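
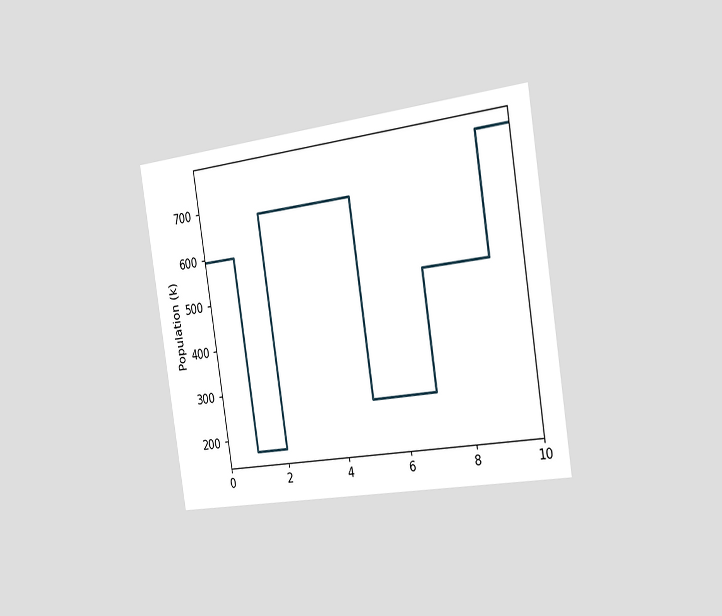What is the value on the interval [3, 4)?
680k

The chart is tilted about 9° counter-clockwise and viewed slightly from the right. On [3, 4) the step sits at 680k.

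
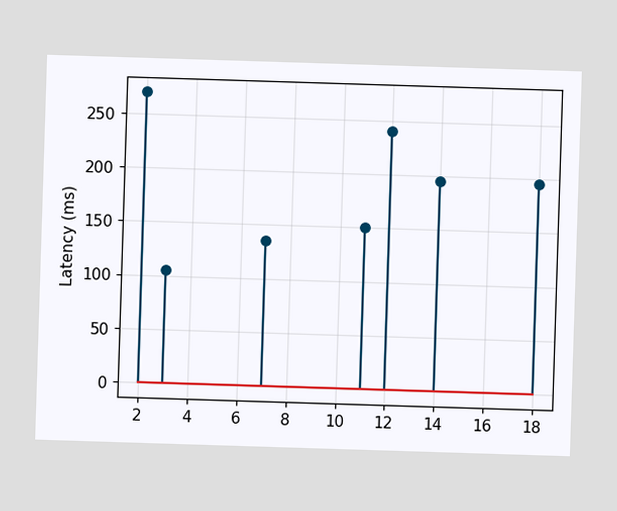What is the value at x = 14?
195ms

The stem at x=14 reaches 195ms.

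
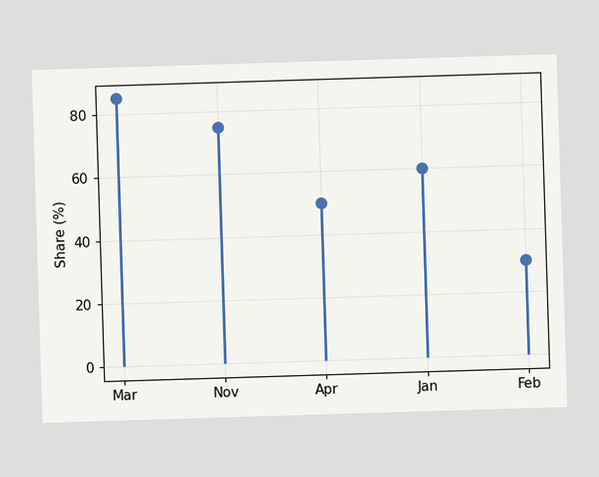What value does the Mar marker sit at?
The Mar marker sits at 85%.

85%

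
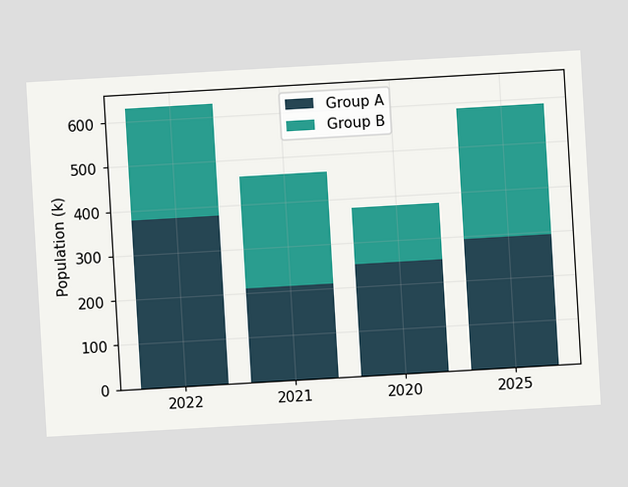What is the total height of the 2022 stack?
630k

The chart is tilted about 3° counter-clockwise. The 2022 stack's top reaches 630k on the y-axis.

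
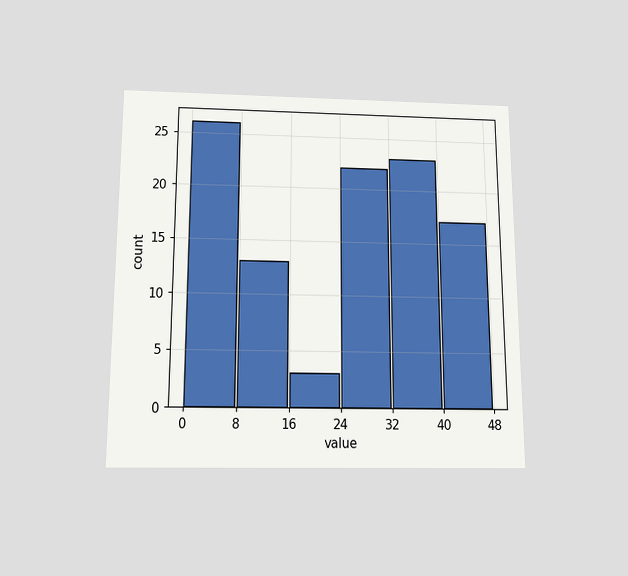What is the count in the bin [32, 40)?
The chart is viewed slightly from below. The [32, 40) bin has height 23.

23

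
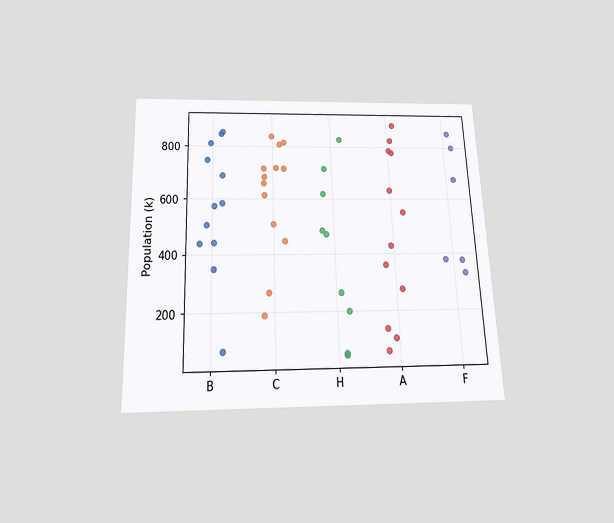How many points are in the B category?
The chart is tilted about 2° counter-clockwise and viewed slightly from below. Counting the markers in the B column gives 12.

12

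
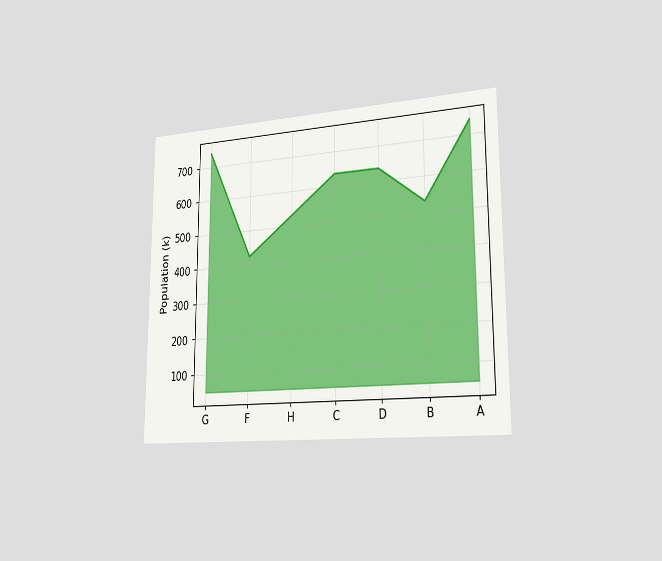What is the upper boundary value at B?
530k

The chart is viewed slightly from the right. At B the upper boundary is at 530k.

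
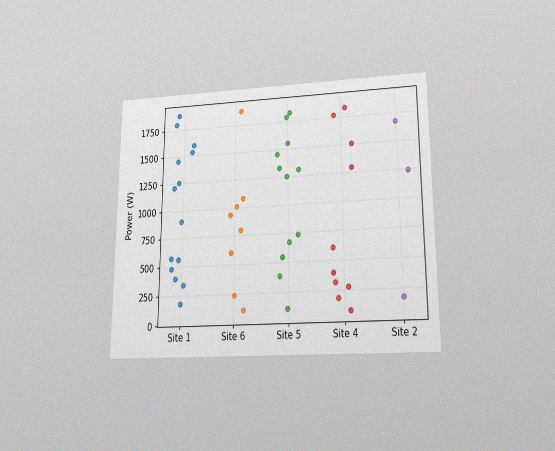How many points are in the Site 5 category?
12

The chart is viewed slightly from below, with some photo noise. Counting the markers in the Site 5 column gives 12.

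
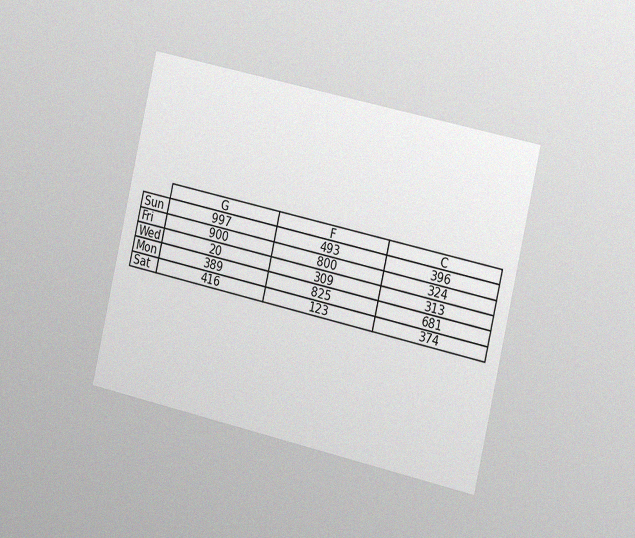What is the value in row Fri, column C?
324

The chart is tilted about 13° clockwise and viewed slightly from the right, with some photo noise. The (Fri, C) cell reads 324.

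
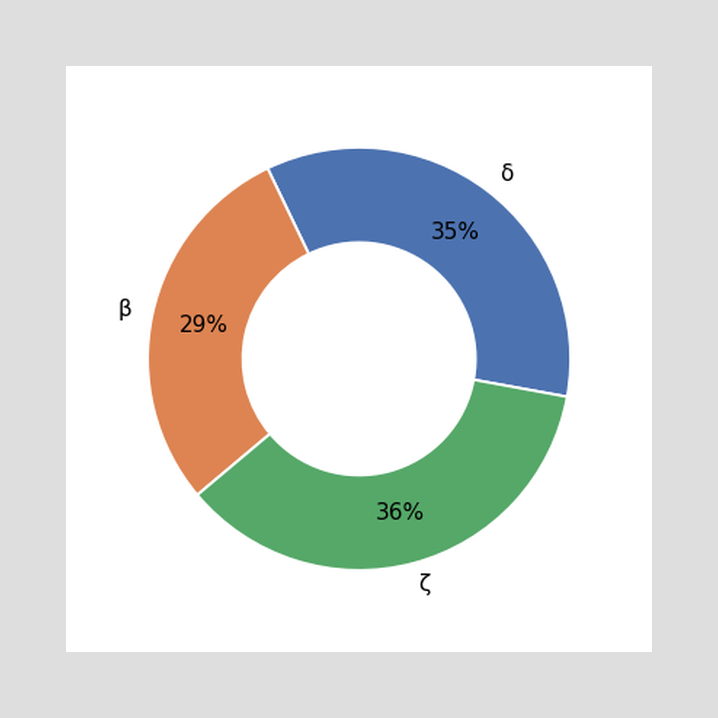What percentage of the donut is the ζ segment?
The ζ segment takes up 36% of the ring.

36%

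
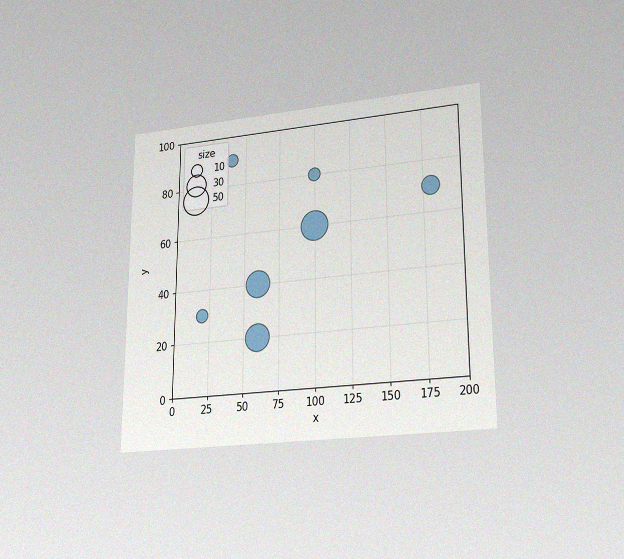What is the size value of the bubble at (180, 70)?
The chart is viewed at a slight angle, with some photo noise. Matching the bubble at (180, 70) against the size legend gives 20.

20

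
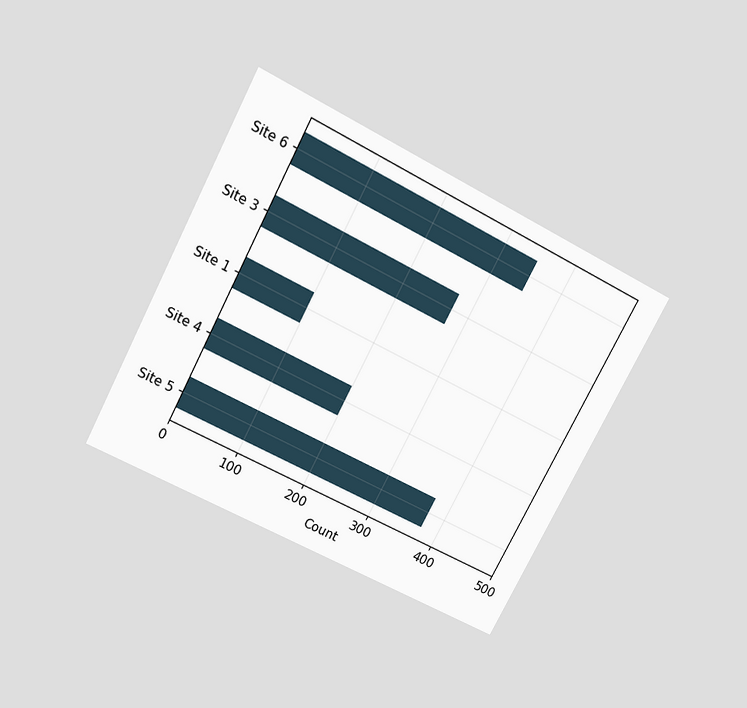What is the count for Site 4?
The chart is tilted about 28° clockwise and viewed slightly from above. Reading along the chart's x-axis, the Site 4 bar reaches 200.

200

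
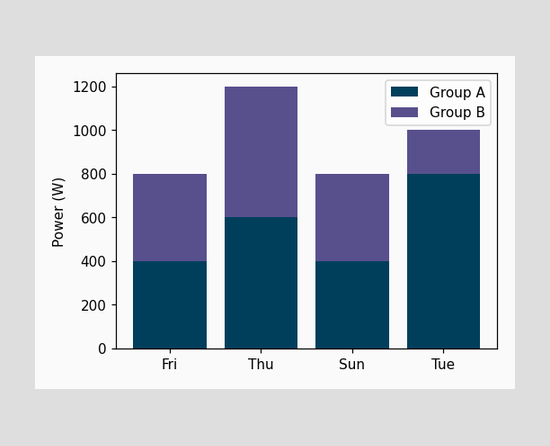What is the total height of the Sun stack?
The Sun stack's top reaches 800W on the y-axis.

800W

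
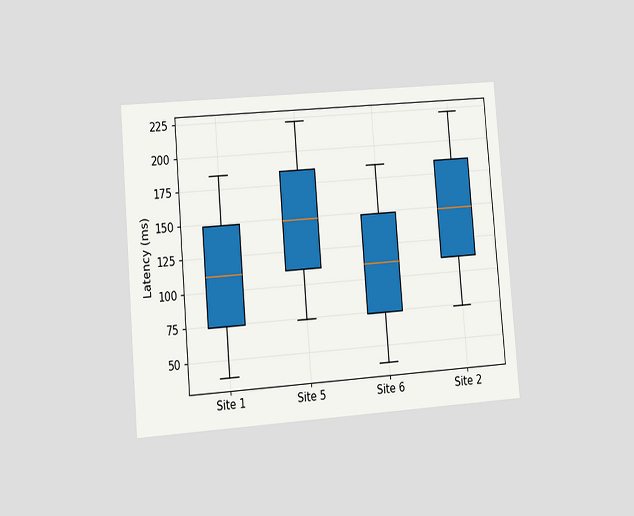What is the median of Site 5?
148ms

The chart is tilted about 5° counter-clockwise and viewed at a slight angle. The median line in the Site 5 box sits at 148ms.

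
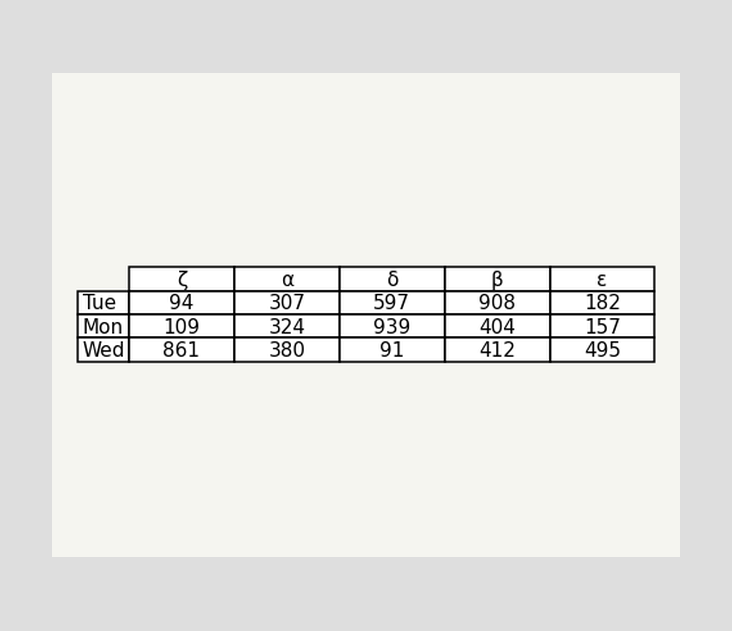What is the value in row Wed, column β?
The (Wed, β) cell reads 412.

412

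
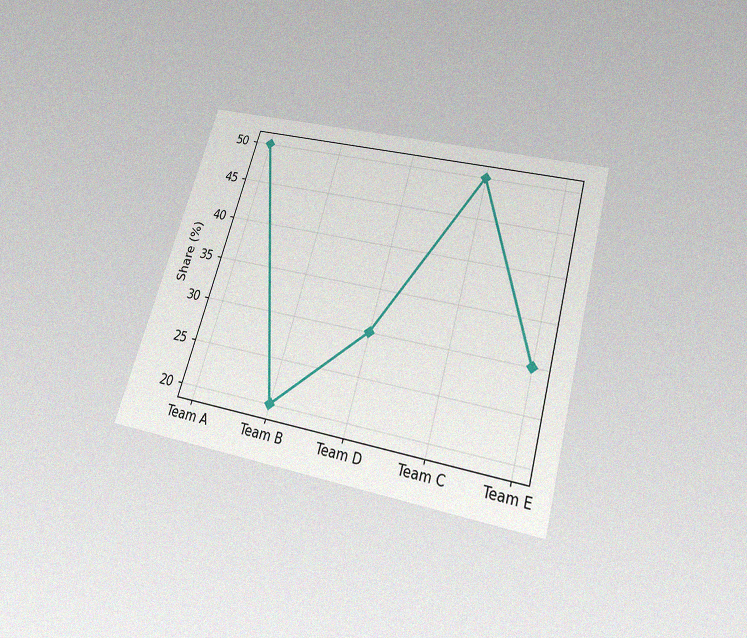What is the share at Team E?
The chart is tilted about 16° clockwise and viewed slightly from below, with some photo noise. At Team E, the line is at 30%.

30%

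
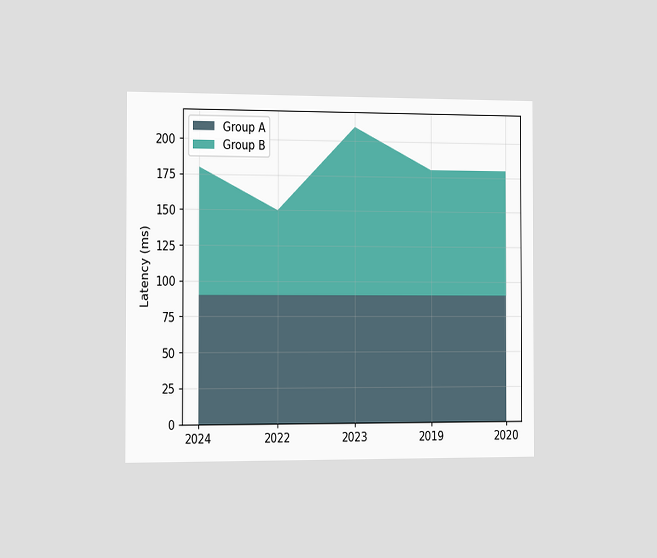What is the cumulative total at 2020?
The chart is viewed slightly from the left. The stacked total at 2020 reaches 180ms.

180ms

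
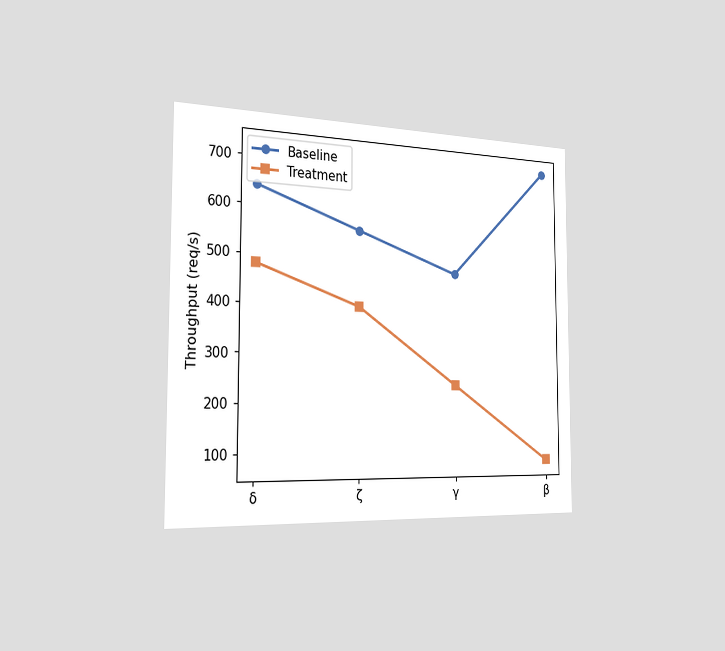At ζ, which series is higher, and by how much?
The chart is viewed slightly from the left. At ζ, Baseline sits above the other line by 160req/s.

Baseline, by 160req/s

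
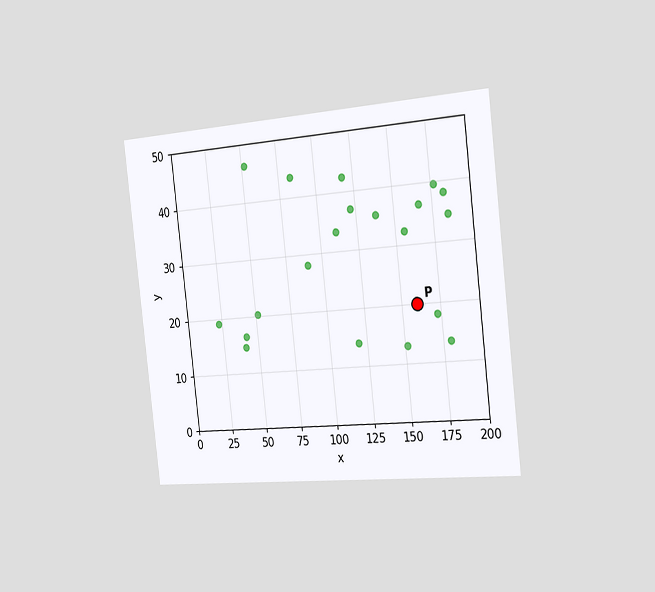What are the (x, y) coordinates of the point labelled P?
(160, 20)

The chart is tilted about 7° counter-clockwise and viewed slightly from the right. Following the gridlines from P to each axis, P sits at (160, 20).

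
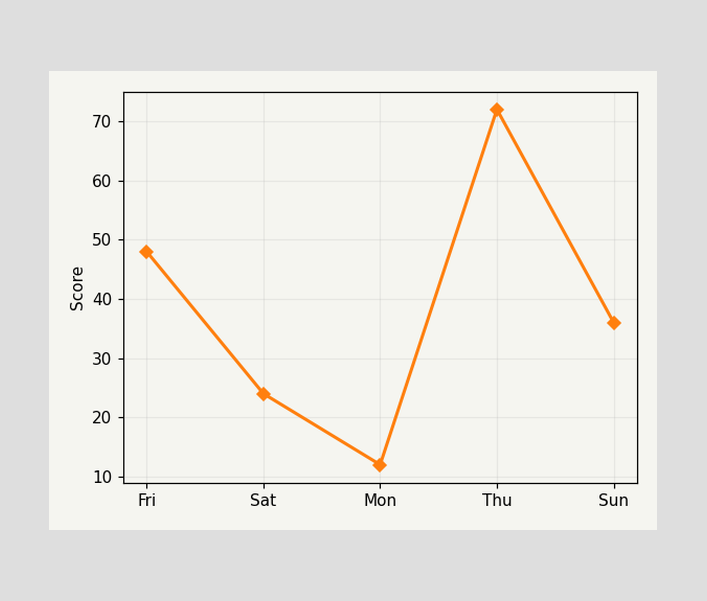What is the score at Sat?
At Sat, the line is at 24.

24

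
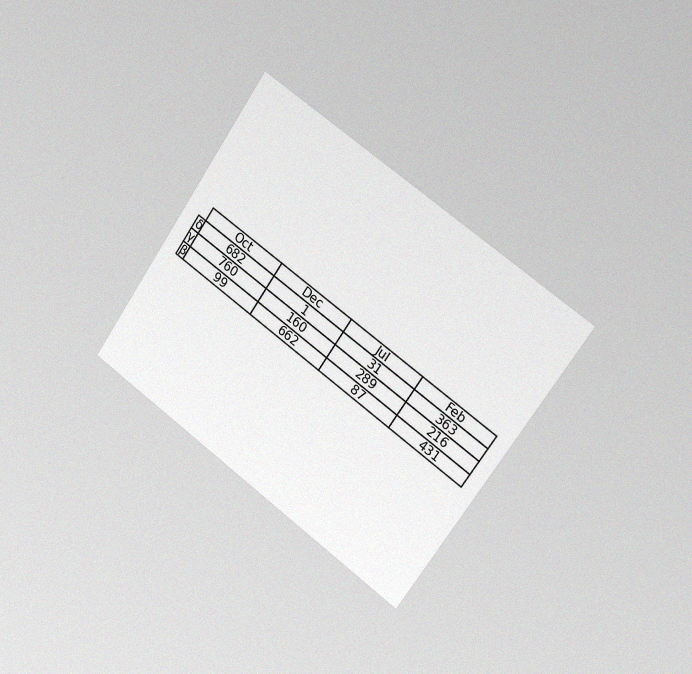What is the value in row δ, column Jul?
31

The chart is tilted about 34° clockwise and viewed slightly from the right, with some photo noise. The (δ, Jul) cell reads 31.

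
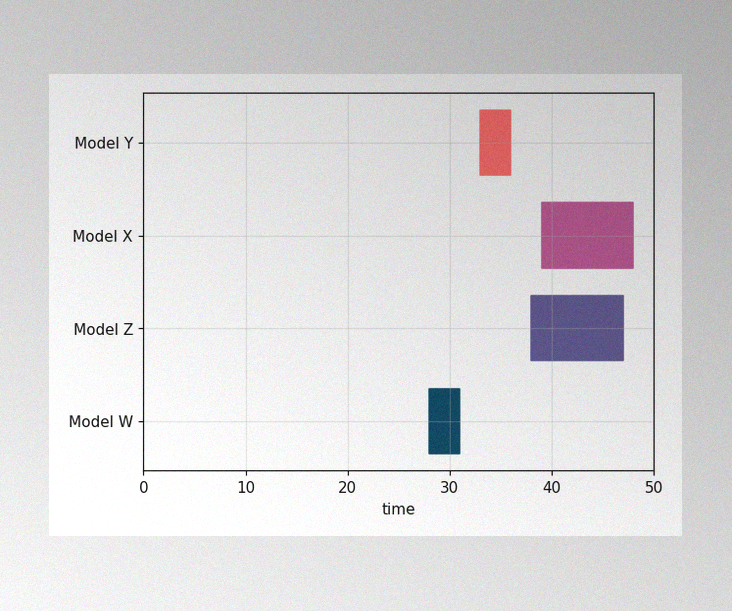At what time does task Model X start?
The image has some photo noise and uneven lighting. The Model X bar begins at t=39.

39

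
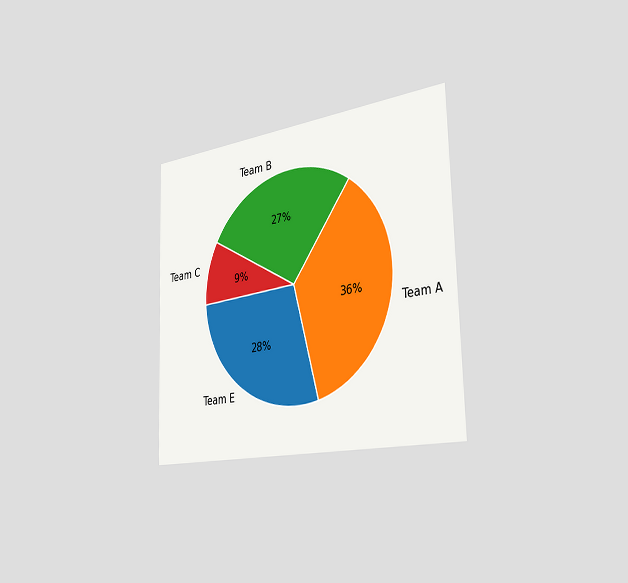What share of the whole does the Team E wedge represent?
28%

The chart is viewed slightly from the right. The Team E slice takes up 28% of the pie.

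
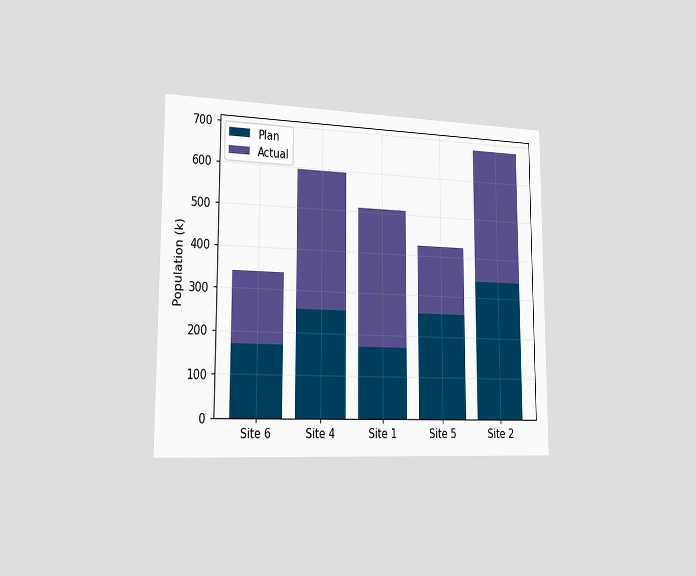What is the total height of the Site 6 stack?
340k

The chart is viewed slightly from the left. The Site 6 stack's top reaches 340k on the y-axis.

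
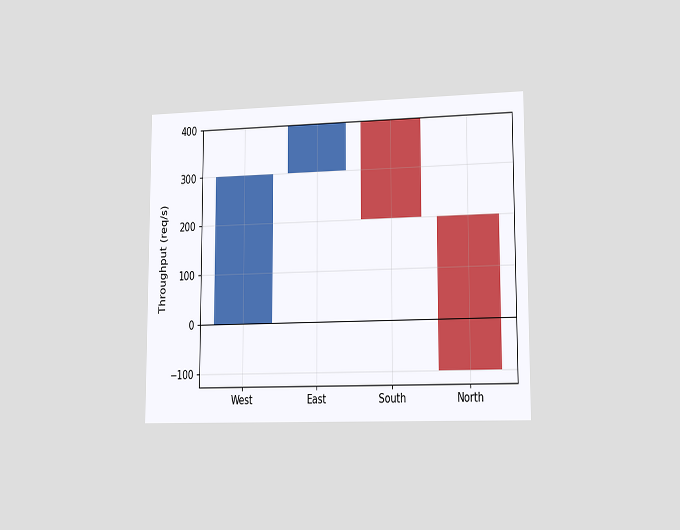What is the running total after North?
The chart is viewed slightly from the right. After North the running total reaches -100req/s.

-100req/s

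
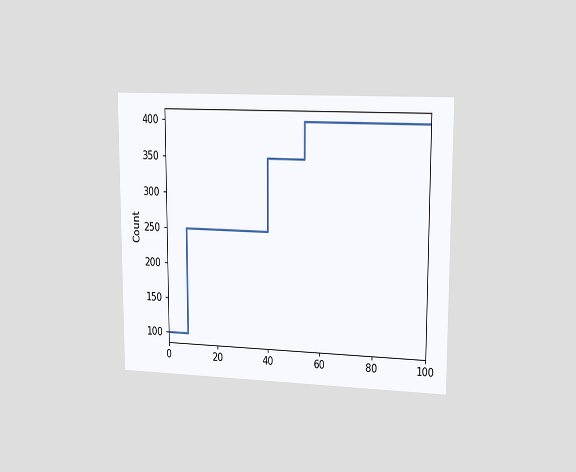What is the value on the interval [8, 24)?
250

The chart is viewed slightly from the right. On [8, 24) the step sits at 250.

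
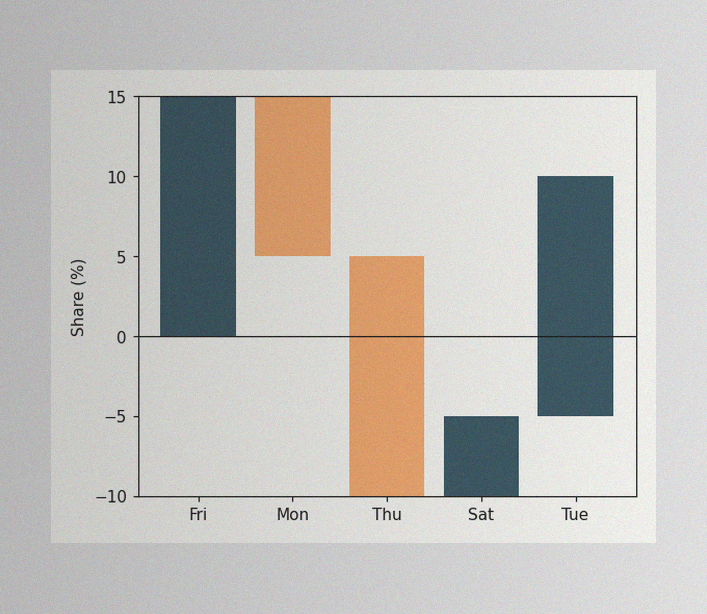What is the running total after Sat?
The image has some photo noise and uneven lighting. After Sat the running total reaches -5%.

-5%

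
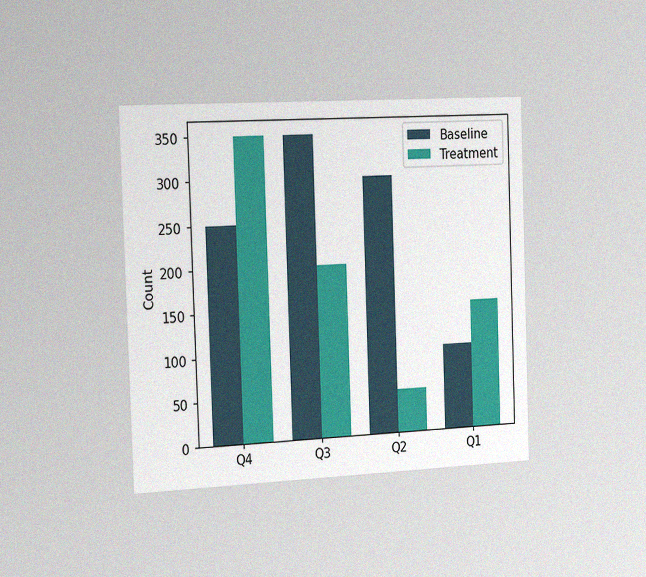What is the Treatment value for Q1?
150

The chart is tilted about 2° counter-clockwise and viewed slightly from the left, with some photo noise. The Treatment bar at Q1 reaches 150 on the y-axis.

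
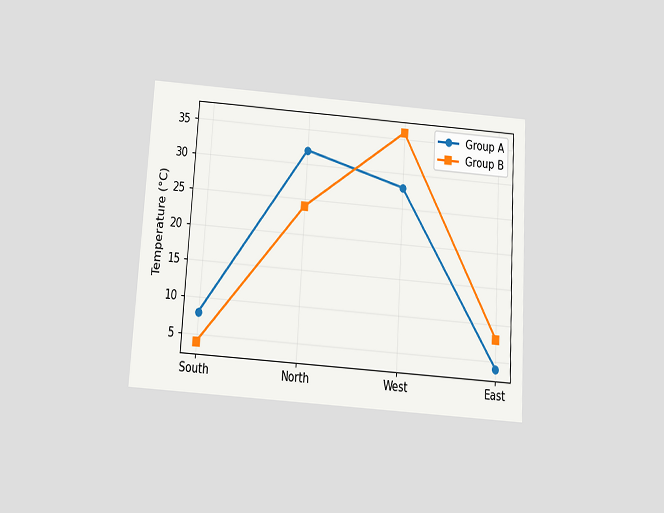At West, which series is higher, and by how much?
The chart is tilted about 3° clockwise and viewed slightly from below. At West, Group B sits above the other line by 8°C.

Group B, by 8°C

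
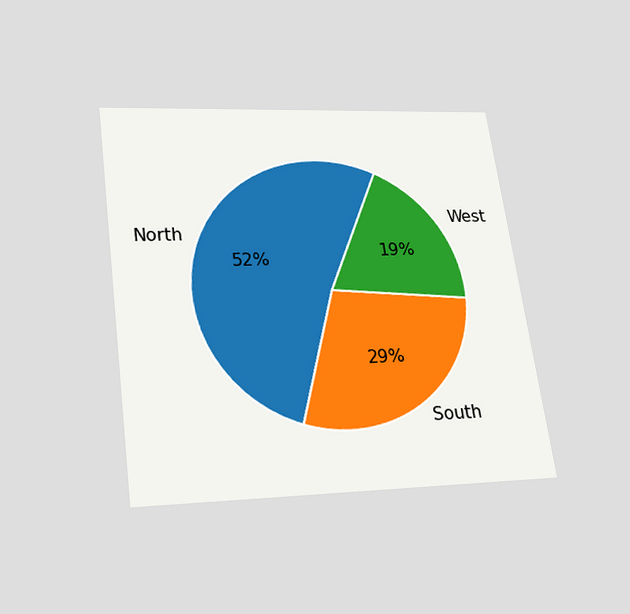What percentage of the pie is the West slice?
19%

The chart is tilted about 8° counter-clockwise and viewed slightly from below. The West slice takes up 19% of the pie.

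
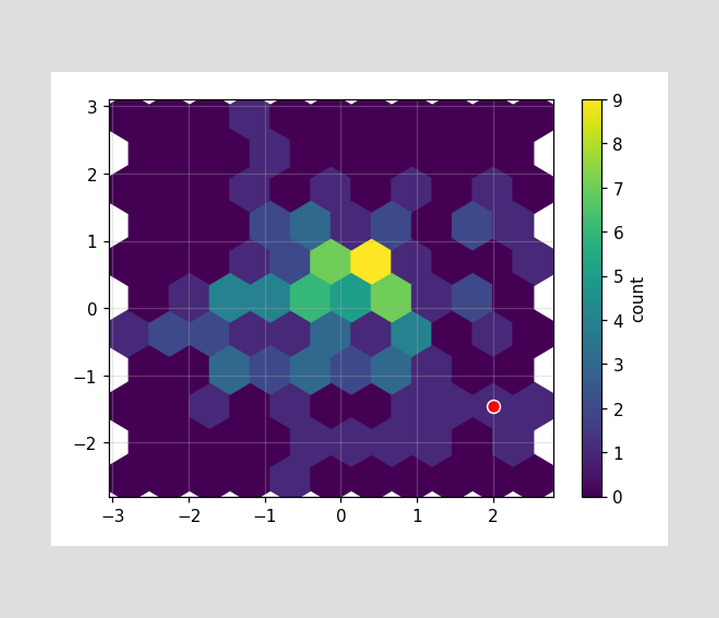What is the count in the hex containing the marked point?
1

The marked hex reads 1 on the colorbar.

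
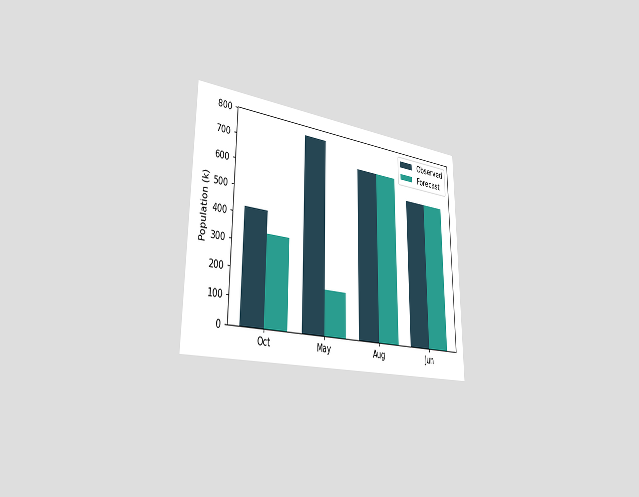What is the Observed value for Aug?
680k

The chart is viewed slightly from the left. The Observed bar at Aug reaches 680k on the y-axis.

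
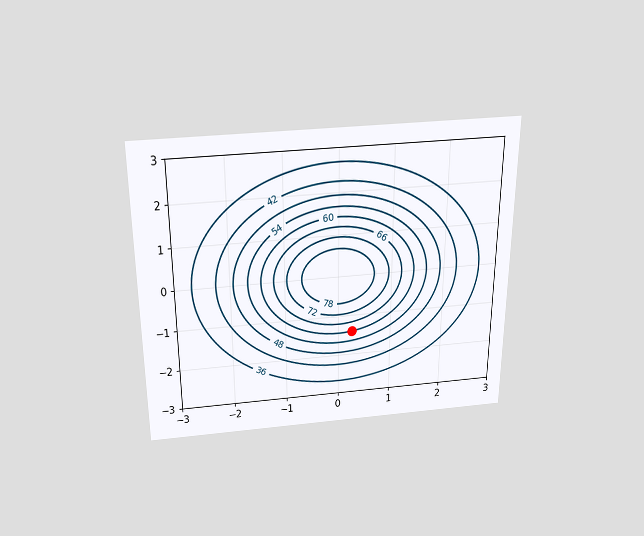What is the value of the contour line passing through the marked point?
60

The chart is viewed slightly from above. The marked point sits on the contour labelled 60.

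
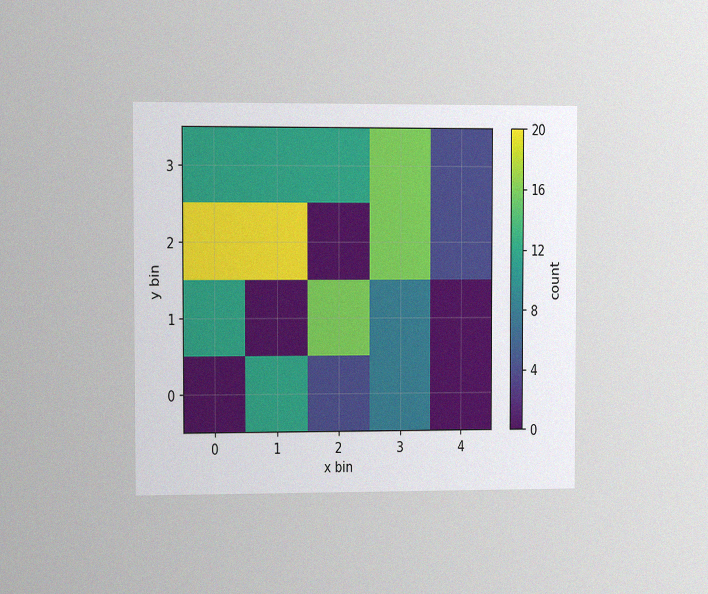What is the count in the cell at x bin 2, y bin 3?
12

The chart is viewed slightly from the left, with some photo noise. Matching the cell (2, 3) against the colorbar gives 12.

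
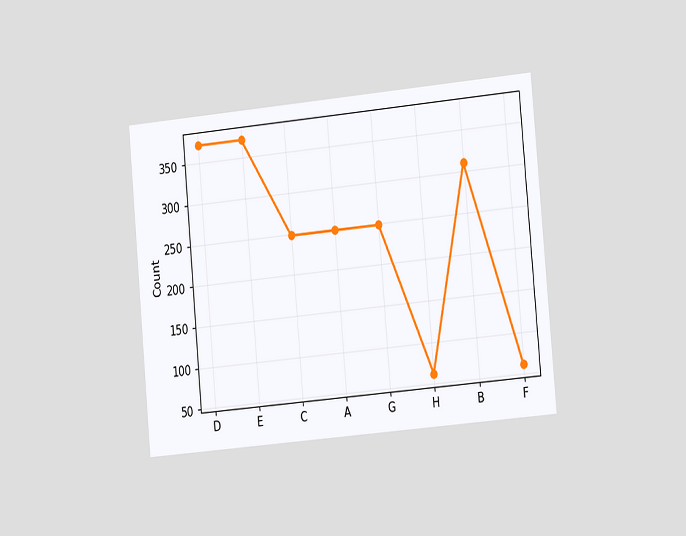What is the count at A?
The chart is tilted about 5° counter-clockwise and viewed slightly from the right. At A, the line is at 248.

248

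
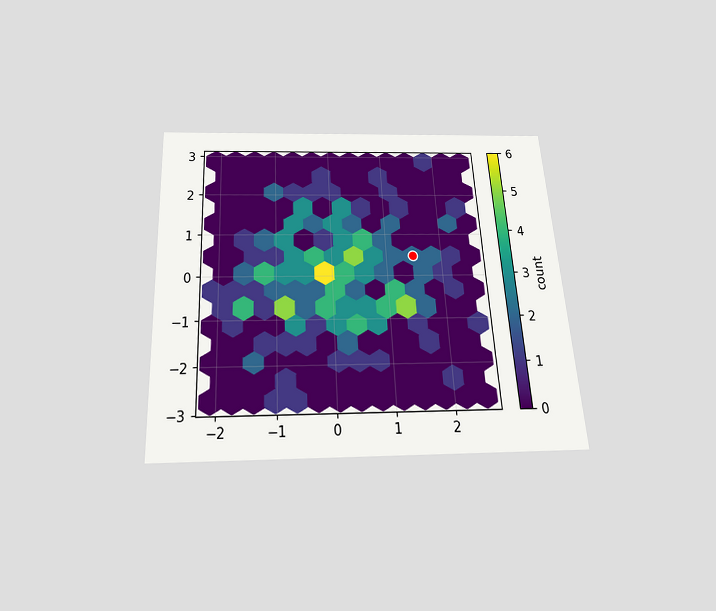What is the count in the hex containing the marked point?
2

The chart is tilted about 3° counter-clockwise and viewed slightly from below. The marked hex reads 2 on the colorbar.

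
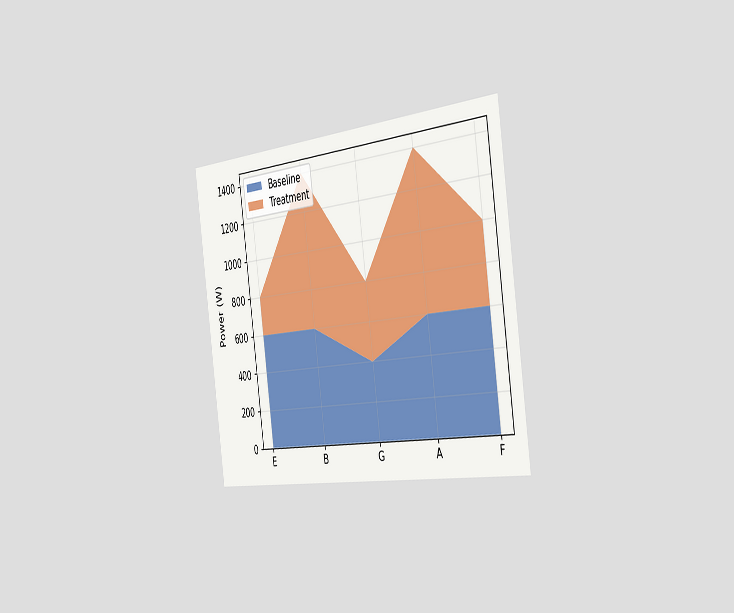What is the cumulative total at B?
1400W

The chart is tilted about 8° counter-clockwise and viewed slightly from the right. The stacked total at B reaches 1400W.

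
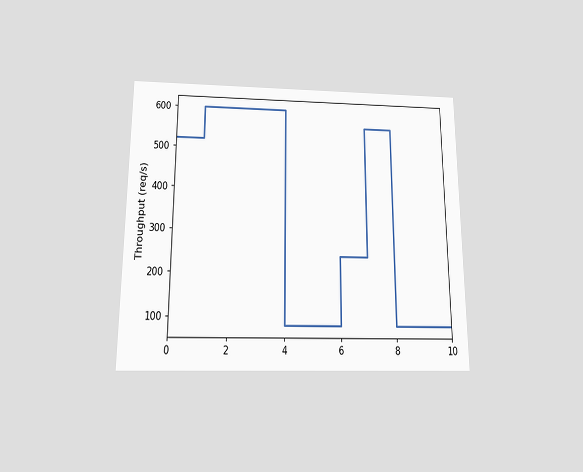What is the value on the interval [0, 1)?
520req/s

The chart is viewed slightly from below. On [0, 1) the step sits at 520req/s.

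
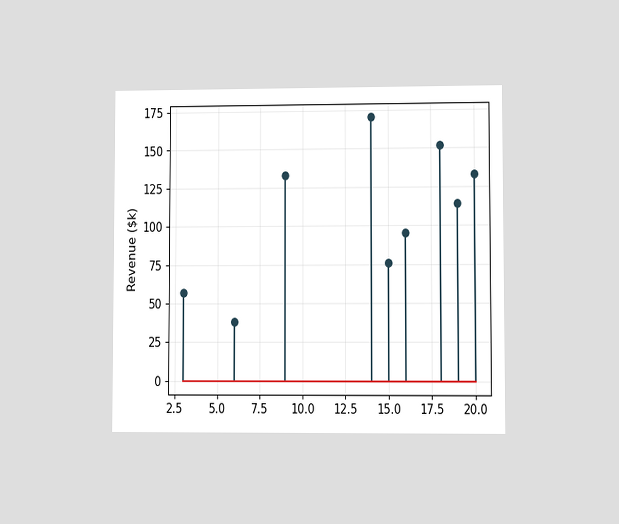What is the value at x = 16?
$95k

The chart is viewed at a slight angle. The stem at x=16 reaches $95k.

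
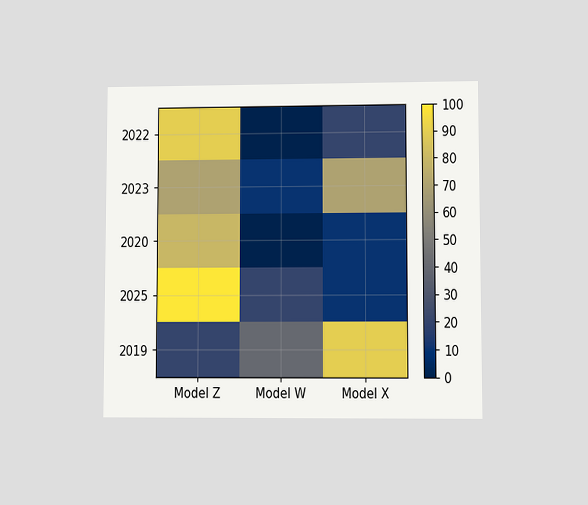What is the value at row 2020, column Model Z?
The chart is viewed at a slight angle. Matching cell (2020, Model Z) against the colorbar gives 80.

80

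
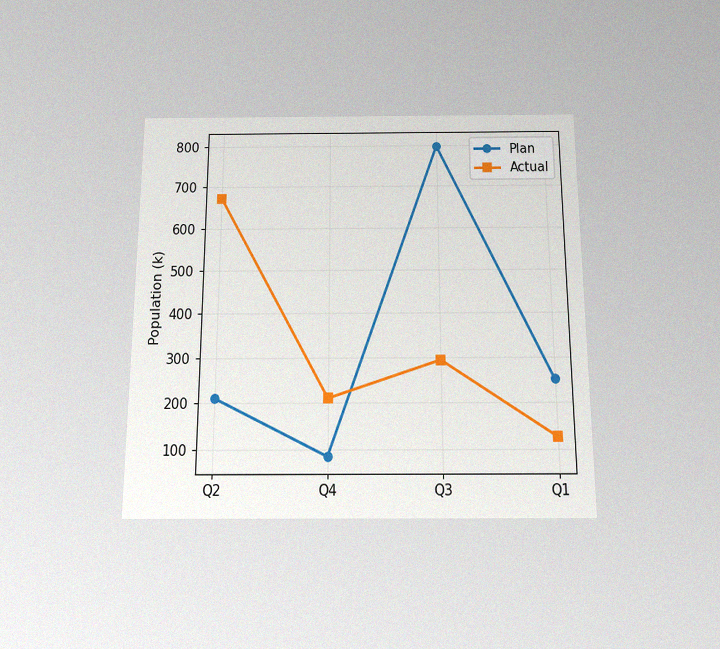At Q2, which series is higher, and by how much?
The chart is viewed slightly from below, with some photo noise. At Q2, Actual sits above the other line by 462k.

Actual, by 462k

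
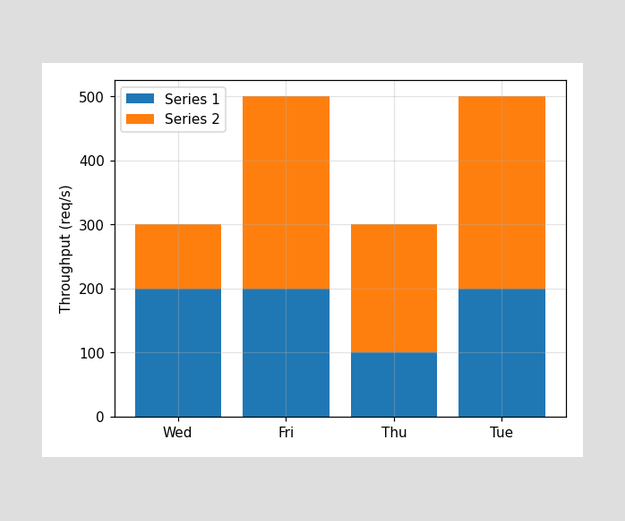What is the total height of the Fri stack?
The Fri stack's top reaches 500req/s on the y-axis.

500req/s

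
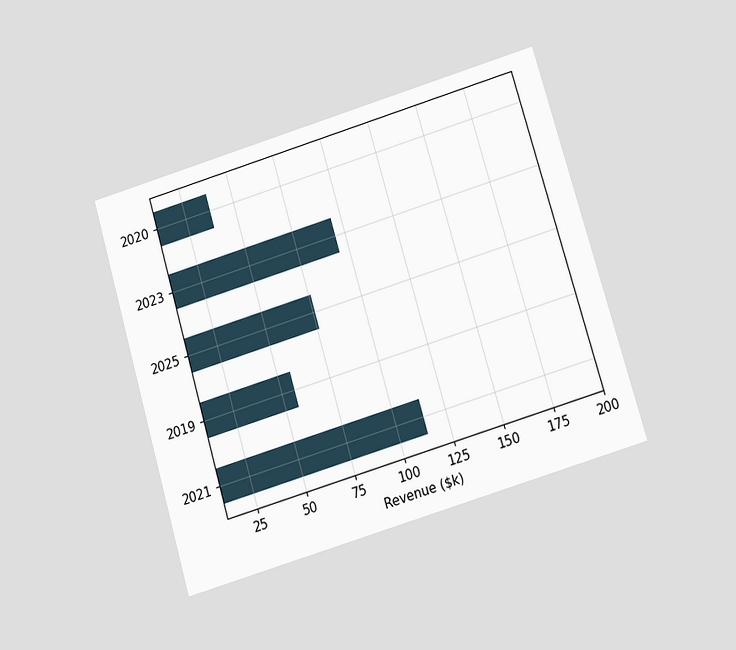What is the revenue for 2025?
The chart is tilted about 17° counter-clockwise and viewed slightly from below. Reading along the chart's x-axis, the 2025 bar reaches $76k.

$76k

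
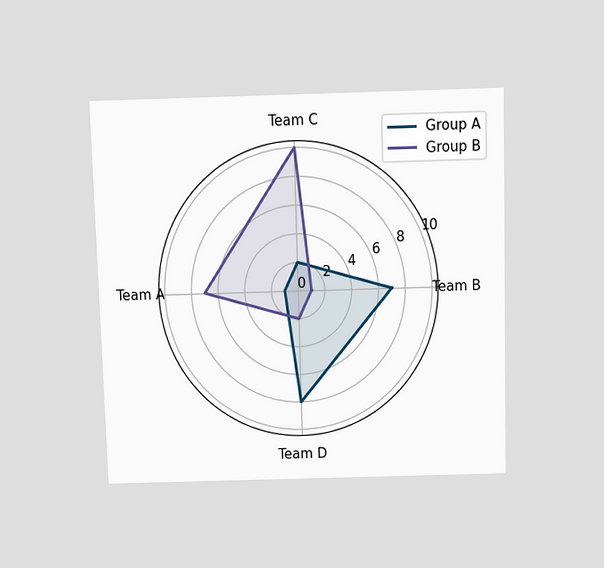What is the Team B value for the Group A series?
The chart is viewed slightly from above. On the Team B axis, Group A reaches 7.

7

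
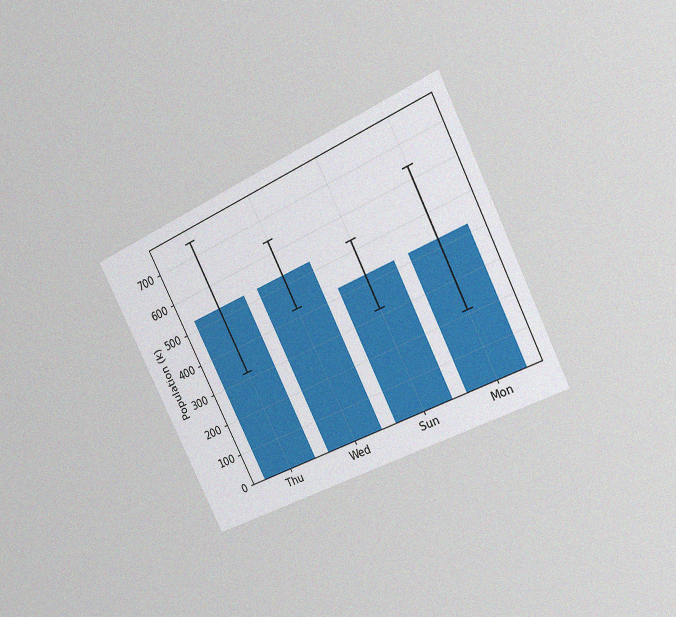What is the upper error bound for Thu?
742k

The chart is tilted about 27° counter-clockwise and viewed slightly from the right, with some photo noise. The Thu bar's upper whisker reaches 742k.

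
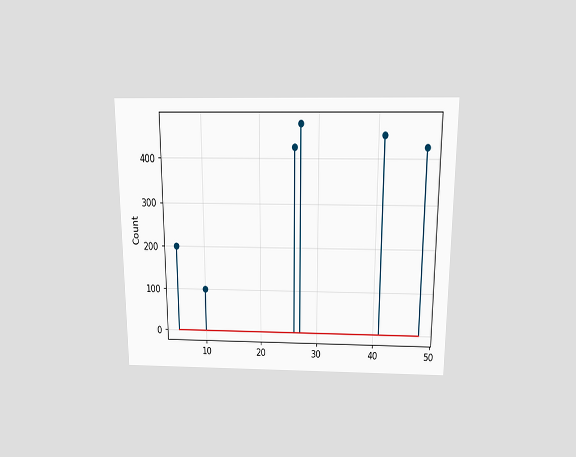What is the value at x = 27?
475

The chart is viewed slightly from above. The stem at x=27 reaches 475.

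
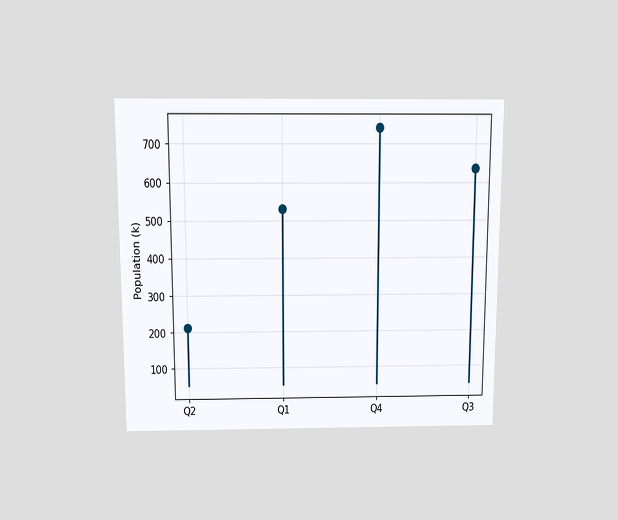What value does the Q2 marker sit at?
The chart is viewed slightly from above. The Q2 marker sits at 212k.

212k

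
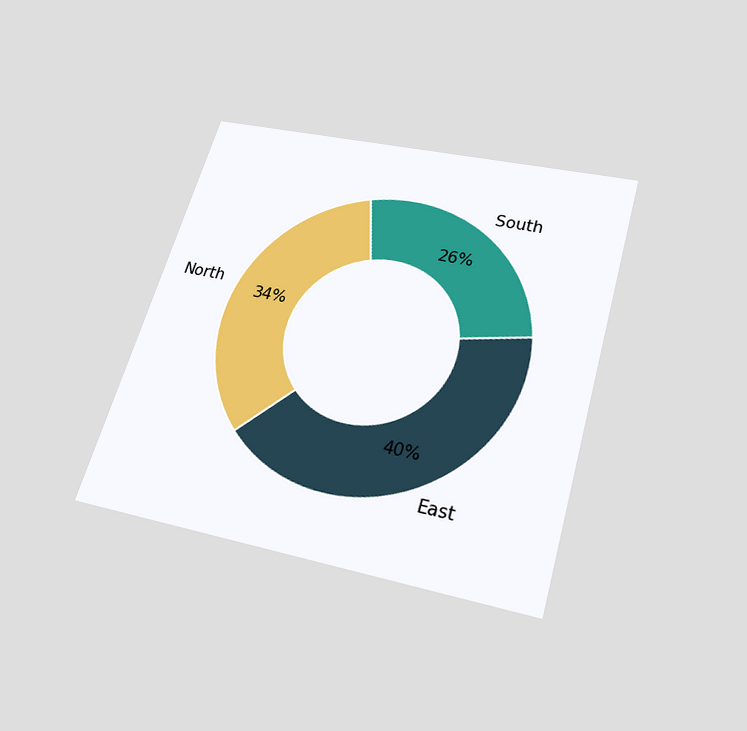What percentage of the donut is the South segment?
The chart is tilted about 16° clockwise and viewed slightly from below. The South segment takes up 26% of the ring.

26%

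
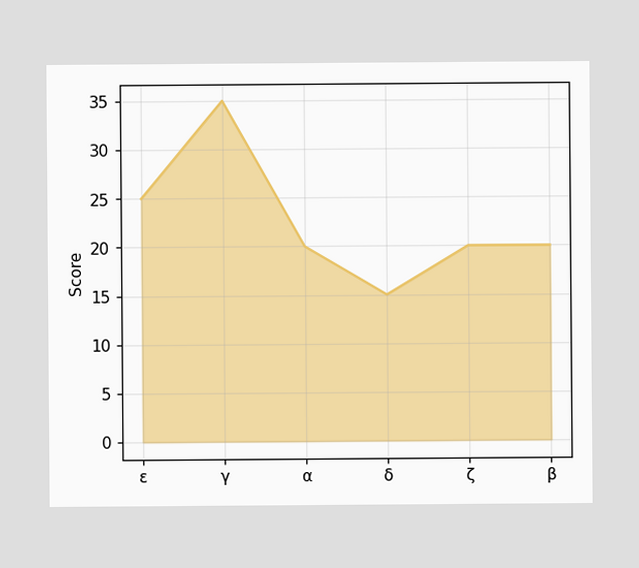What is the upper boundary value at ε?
25

At ε the upper boundary is at 25.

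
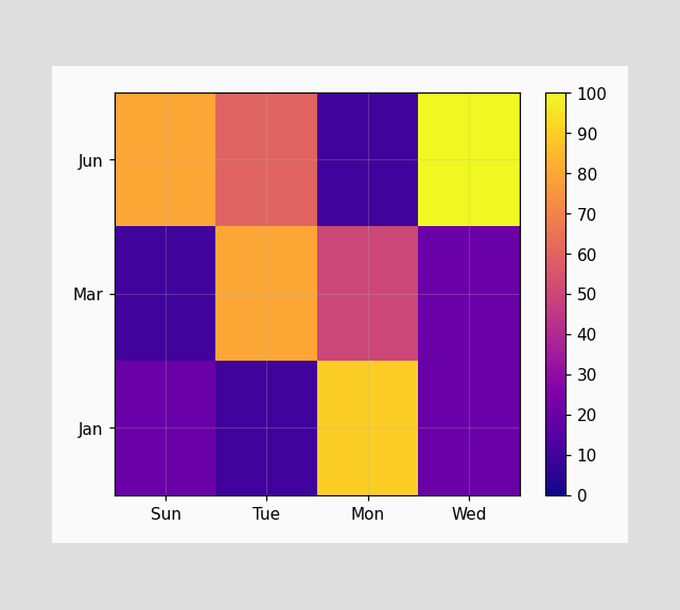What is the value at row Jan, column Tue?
Matching cell (Jan, Tue) against the colorbar gives 10.

10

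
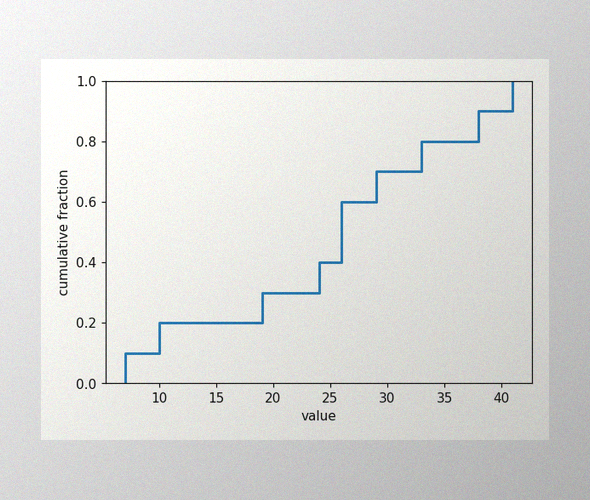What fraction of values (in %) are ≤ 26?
60%

The image has some photo noise and uneven lighting. At x=26 the ECDF step is at 60%.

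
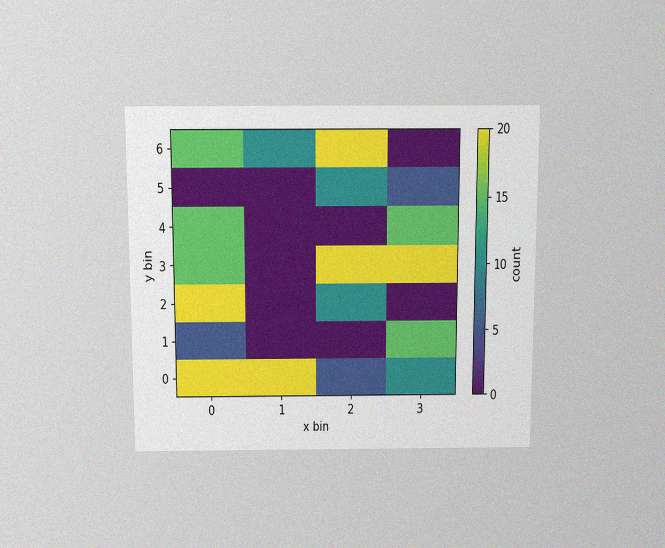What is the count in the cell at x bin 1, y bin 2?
The chart is viewed slightly from above, with some photo noise. Matching the cell (1, 2) against the colorbar gives 0.

0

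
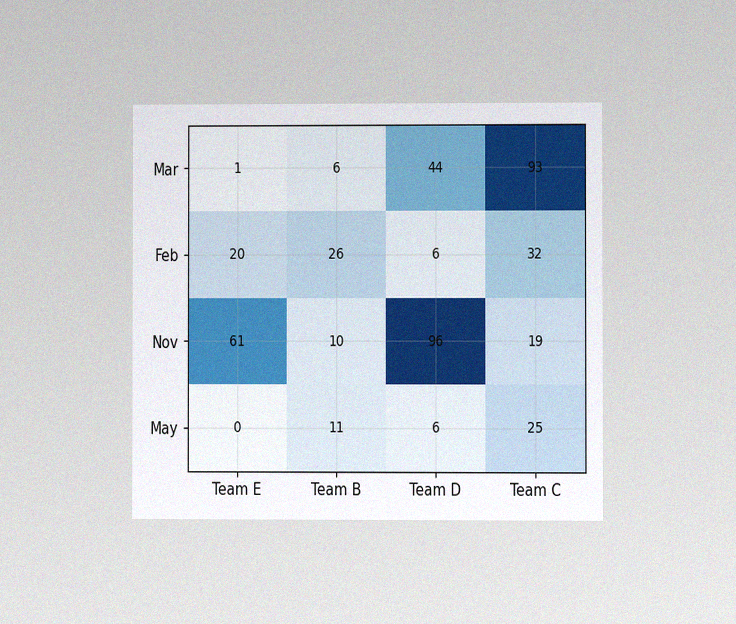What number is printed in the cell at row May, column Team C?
The chart is viewed at a slight angle, with some photo noise. The (May, Team C) cell reads 25.

25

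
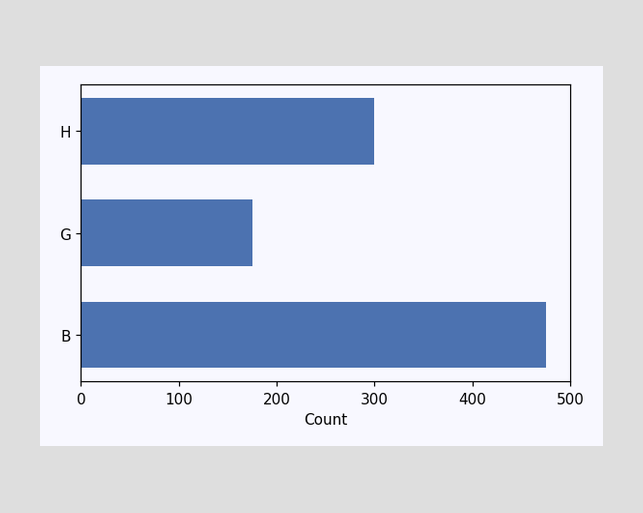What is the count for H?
Reading along the chart's x-axis, the H bar reaches 300.

300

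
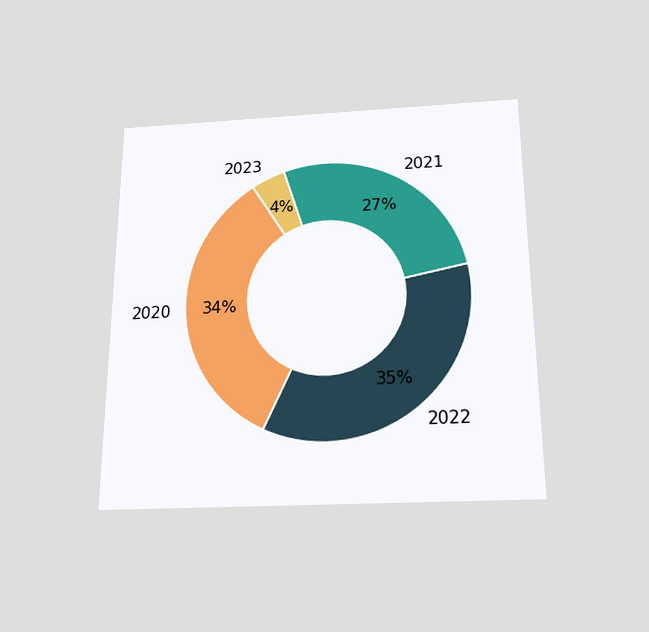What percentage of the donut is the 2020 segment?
34%

The chart is viewed slightly from below. The 2020 segment takes up 34% of the ring.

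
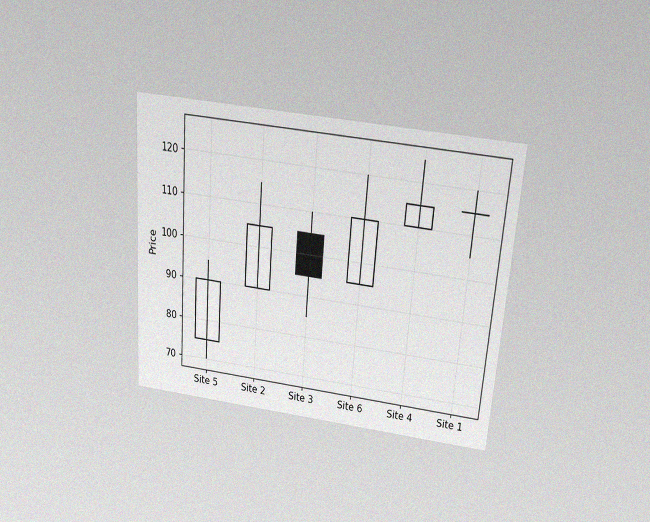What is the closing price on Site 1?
The chart is tilted about 4° clockwise and viewed slightly from above, with some photo noise. The Site 1 candle closes at 115.

115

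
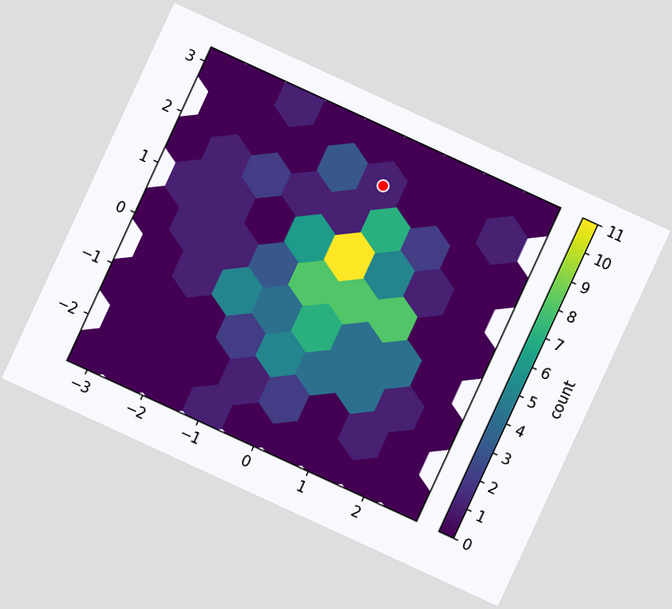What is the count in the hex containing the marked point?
The chart is tilted about 25° clockwise. The marked hex reads 1 on the colorbar.

1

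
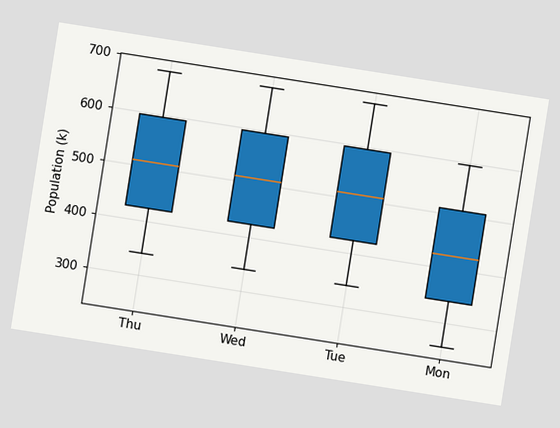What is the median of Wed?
510k

The chart is tilted about 9° clockwise. The median line in the Wed box sits at 510k.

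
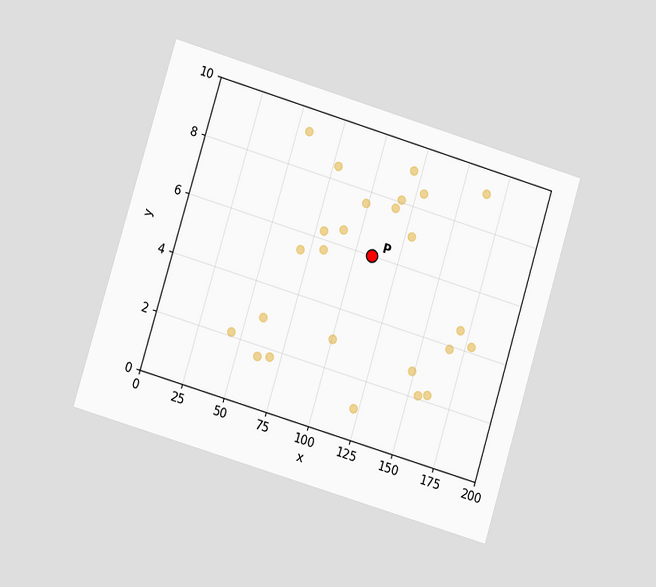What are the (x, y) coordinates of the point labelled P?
(110, 6)

The chart is tilted about 17° clockwise and viewed at a slight angle. Following the gridlines from P to each axis, P sits at (110, 6).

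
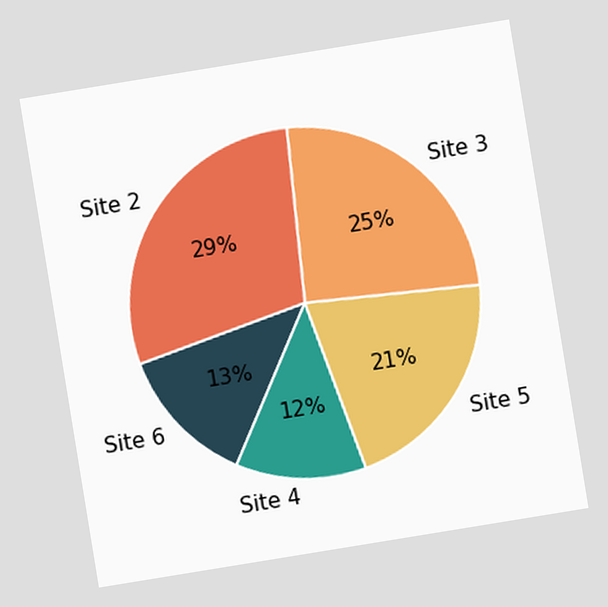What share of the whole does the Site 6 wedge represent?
The chart is tilted about 9° counter-clockwise. The Site 6 slice takes up 13% of the pie.

13%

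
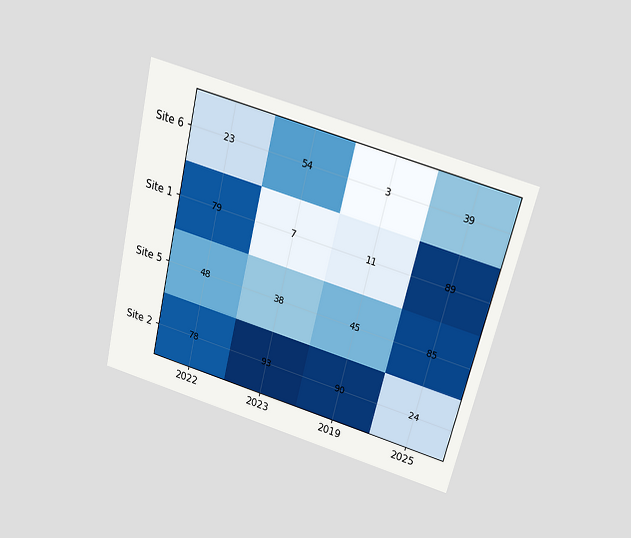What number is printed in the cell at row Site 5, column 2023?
38

The chart is tilted about 14° clockwise and viewed slightly from above. The (Site 5, 2023) cell reads 38.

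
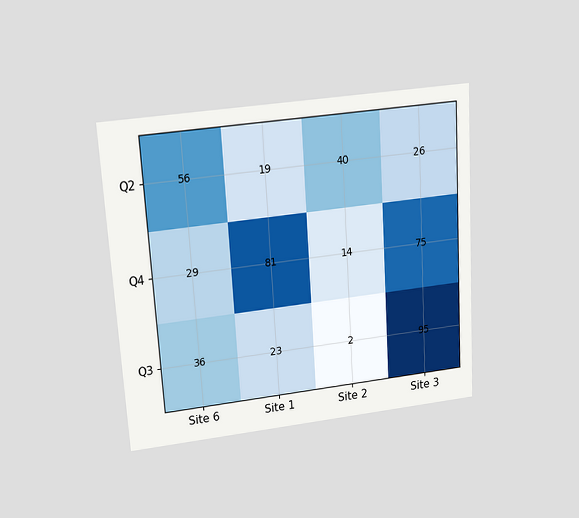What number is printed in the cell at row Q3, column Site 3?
The chart is tilted about 4° counter-clockwise and viewed slightly from above. The (Q3, Site 3) cell reads 95.

95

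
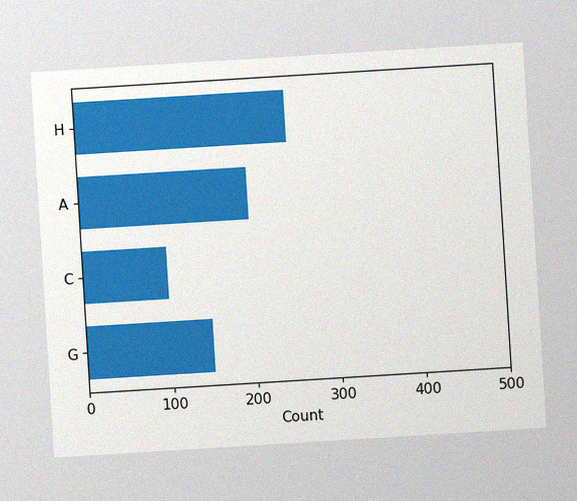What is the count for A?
200

The chart is tilted about 3° counter-clockwise, with some photo noise. Reading along the chart's x-axis, the A bar reaches 200.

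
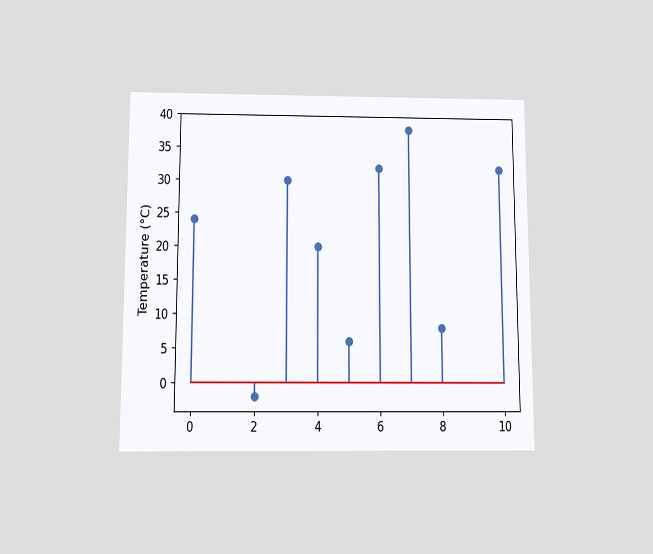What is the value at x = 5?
6°C

The chart is viewed slightly from below. The stem at x=5 reaches 6°C.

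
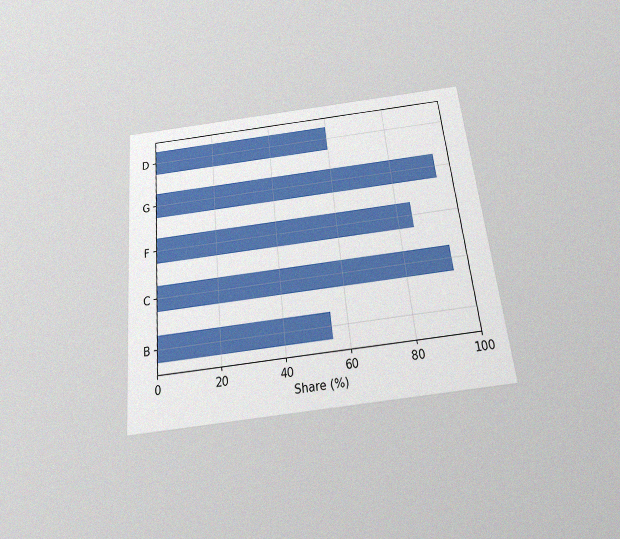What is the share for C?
95%

The chart is tilted about 6° counter-clockwise and viewed slightly from below, with some photo noise. Reading along the chart's x-axis, the C bar reaches 95%.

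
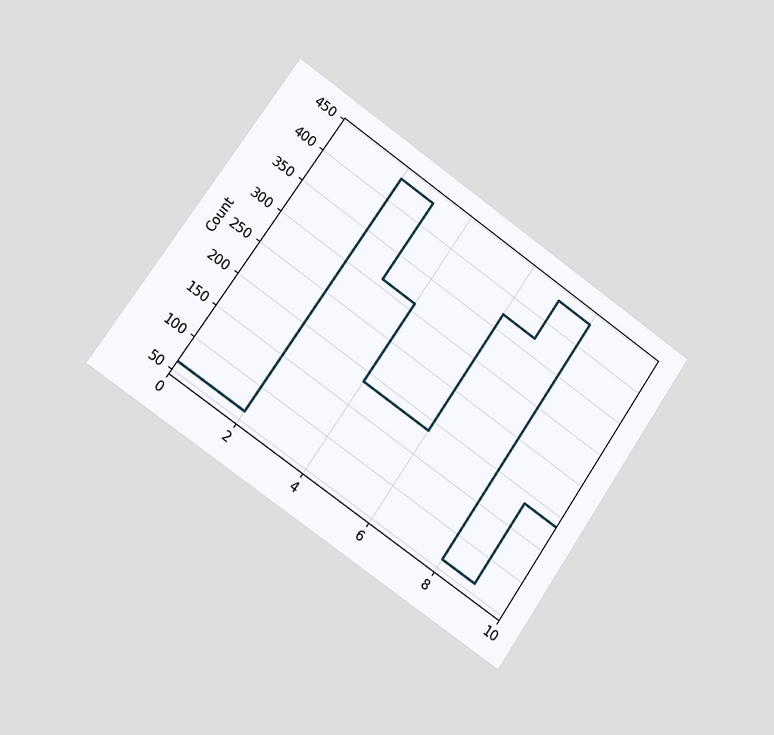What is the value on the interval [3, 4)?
310

The chart is tilted about 35° clockwise and viewed slightly from the left. On [3, 4) the step sits at 310.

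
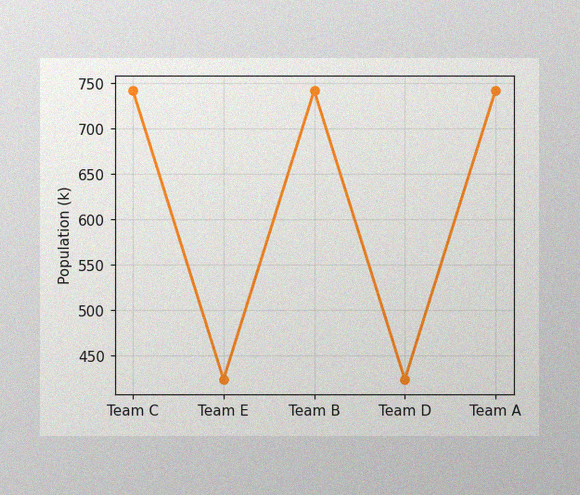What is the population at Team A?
742k

The image has some photo noise and uneven lighting. At Team A, the line is at 742k.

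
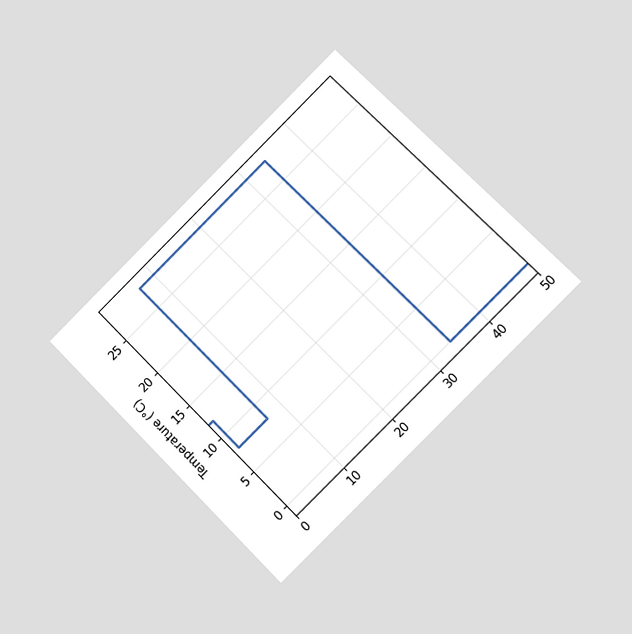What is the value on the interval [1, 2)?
The chart is tilted about 45° counter-clockwise and viewed slightly from the right. On [1, 2) the step sits at 8°C.

8°C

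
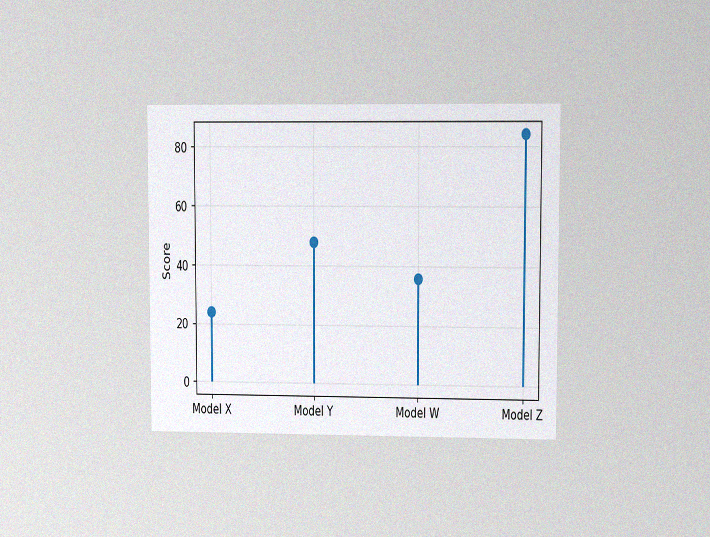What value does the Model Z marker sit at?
84

The chart is viewed at a slight angle, with some photo noise. The Model Z marker sits at 84.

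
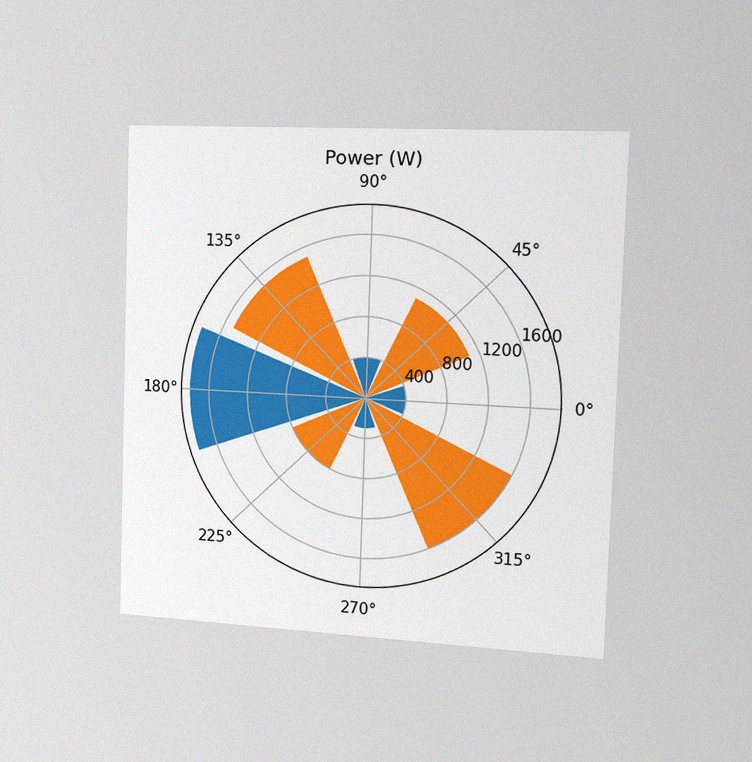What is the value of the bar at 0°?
400W

The chart is viewed slightly from the right, with some photo noise. The bar at 0° reaches 400W on the radial axis.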